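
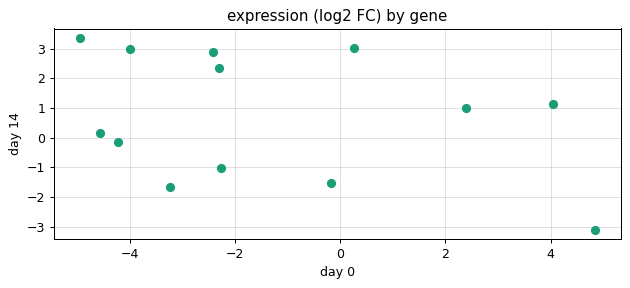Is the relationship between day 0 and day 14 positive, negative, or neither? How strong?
Points are negatively correlated; weak (|r| ≈ 0.3).

negative, weak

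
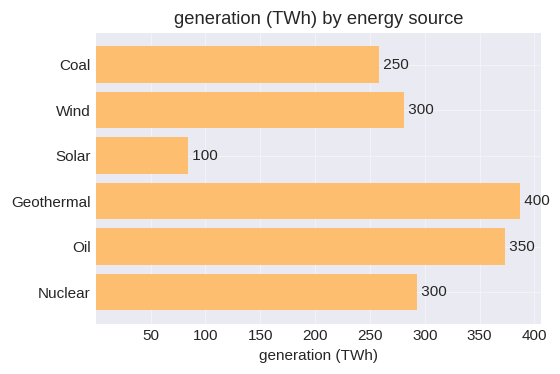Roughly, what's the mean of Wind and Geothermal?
(300 + 400) / 2 ≈ 350.

≈ 350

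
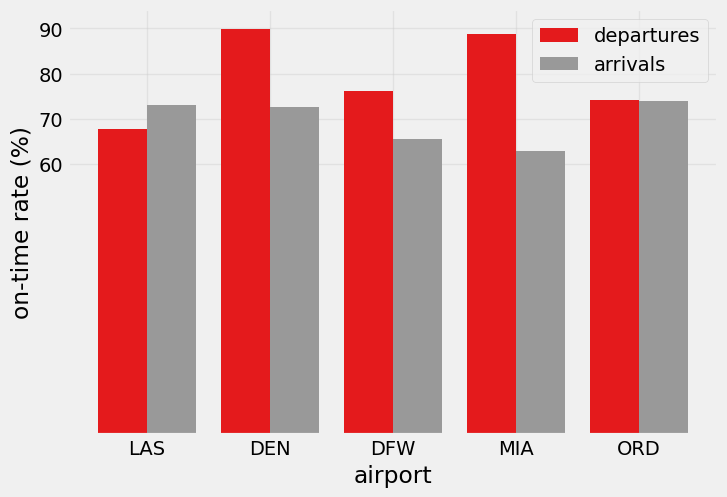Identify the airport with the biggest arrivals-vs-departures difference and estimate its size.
MIA: arrivals ≈ 60, departures ≈ 90 → gap ≈ 30. Next-largest (DEN) is only ≈ 20.

MIA, ≈ 30 %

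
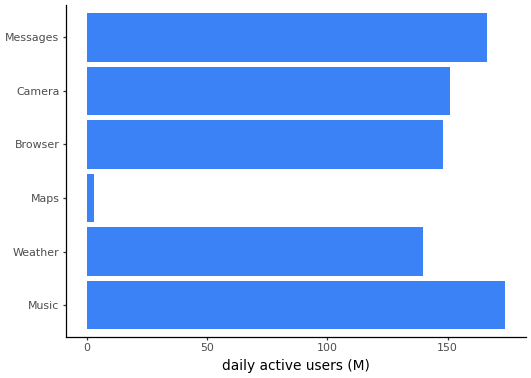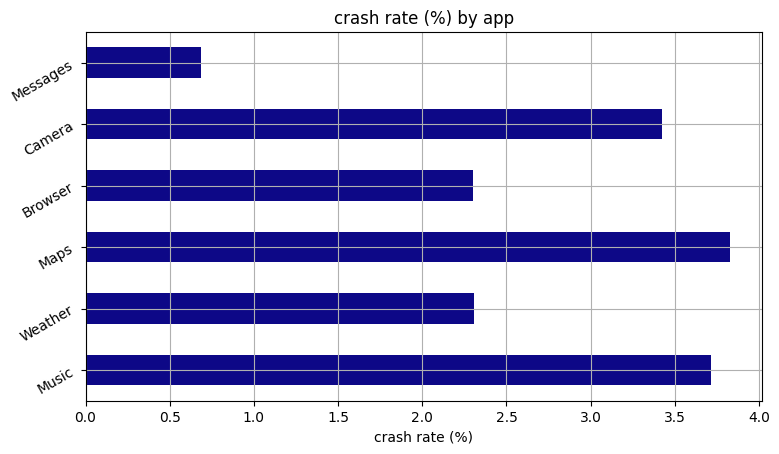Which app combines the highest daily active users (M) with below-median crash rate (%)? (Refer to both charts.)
Messages

Chart 2 median crash rate (%) ≈ 3; below-median apps: Weather, Browser, Messages. Among those, Messages has the highest daily active users (M) (≈ 160).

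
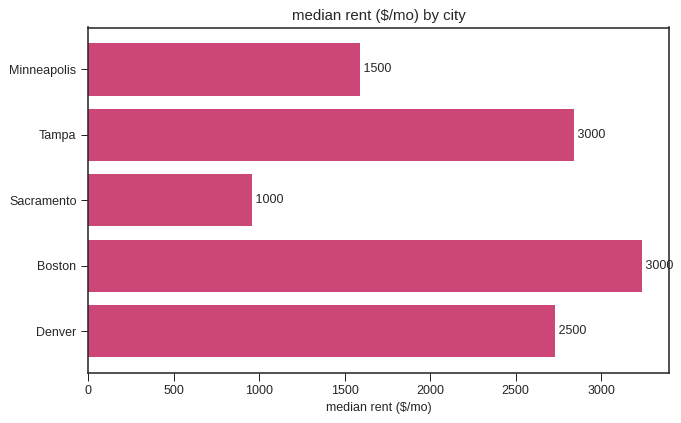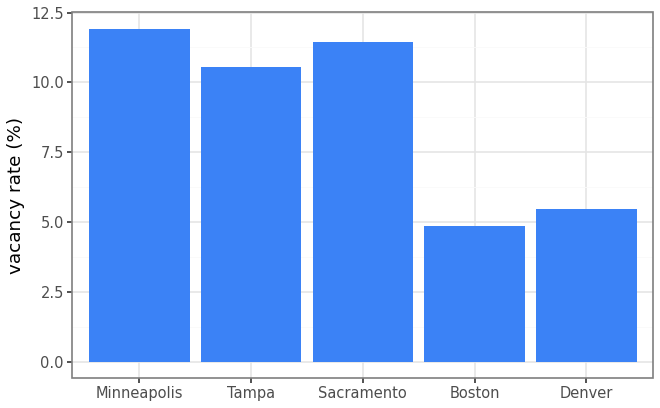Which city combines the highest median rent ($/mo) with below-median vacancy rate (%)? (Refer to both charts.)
Chart 2 median vacancy rate (%) ≈ 10; below-median cities: Boston, Denver. Among those, Boston has the highest median rent ($/mo) (≈ 3000).

Boston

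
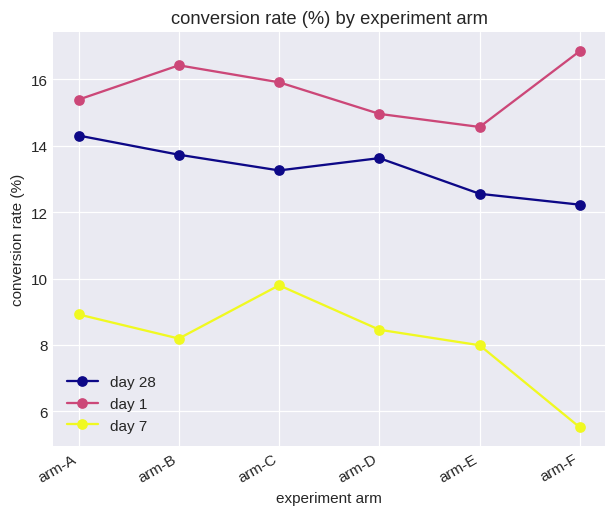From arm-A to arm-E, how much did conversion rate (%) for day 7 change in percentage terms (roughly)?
arm-A ≈ 9, arm-E ≈ 8; (8 − 9) / 9 ≈ -11.1%.

≈ -11.1%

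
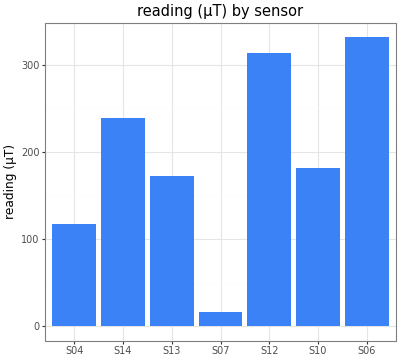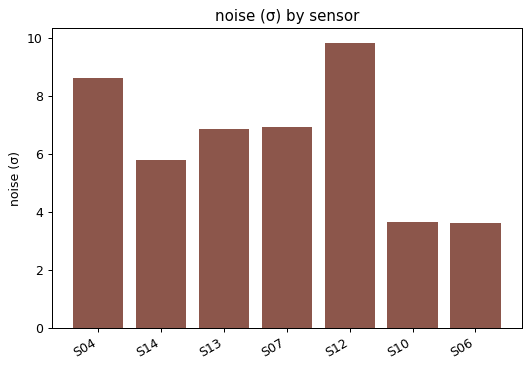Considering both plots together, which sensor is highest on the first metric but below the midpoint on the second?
Chart 2 median noise (σ) ≈ 7; below-median sensors: S14, S10, S06. Among those, S06 has the highest reading (µT) (≈ 350).

S06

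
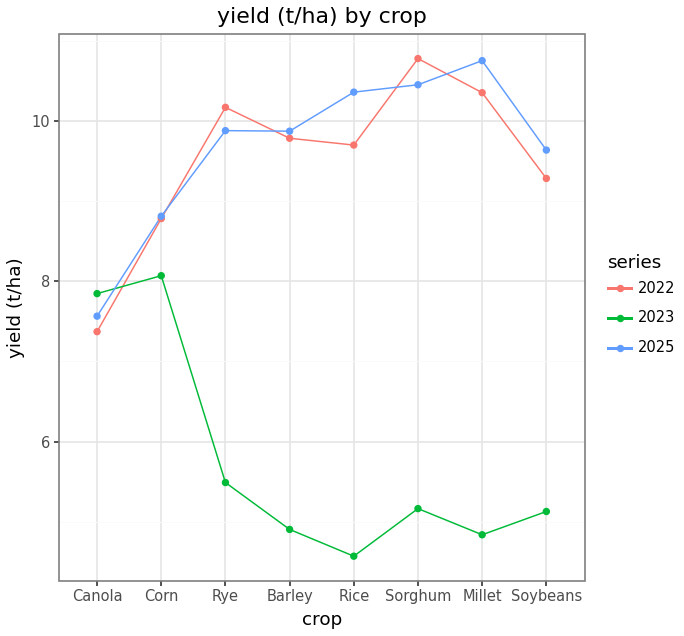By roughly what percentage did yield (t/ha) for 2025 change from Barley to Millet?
≈ +10%

Barley ≈ 10, Millet ≈ 11; (11 − 10) / 10 ≈ +10%.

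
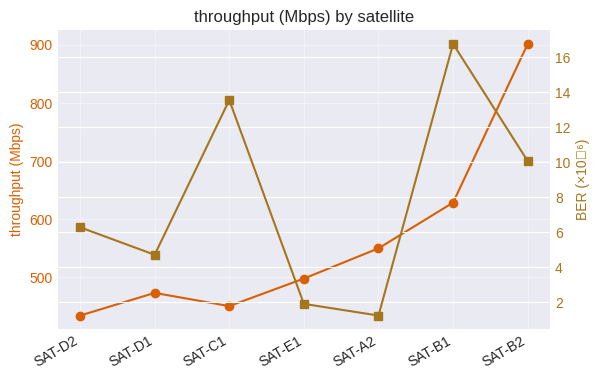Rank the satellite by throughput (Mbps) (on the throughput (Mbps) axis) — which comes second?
SAT-B1

Top 3 (on the throughput (Mbps) axis): SAT-B2 ≈ 900, SAT-B1 ≈ 650, SAT-A2 ≈ 550.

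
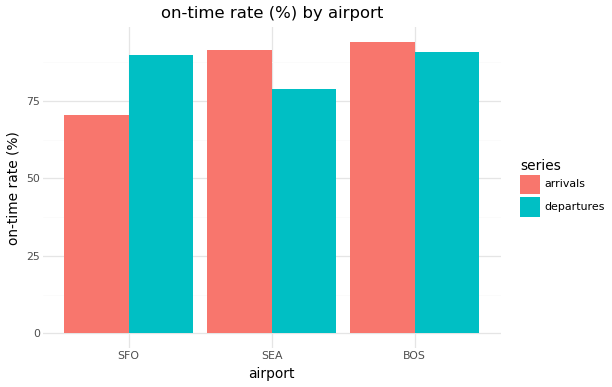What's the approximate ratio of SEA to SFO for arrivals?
SEA ≈ 90, SFO ≈ 70; 90/70 ≈ 1.29.

≈ 1.29×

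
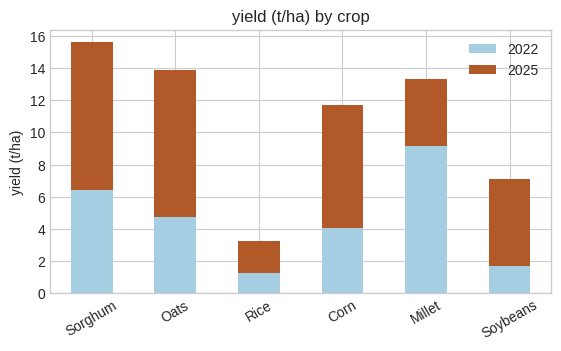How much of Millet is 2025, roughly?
≈ 4

2025 top ≈ 14, bottom ≈ 10; segment ≈ 4.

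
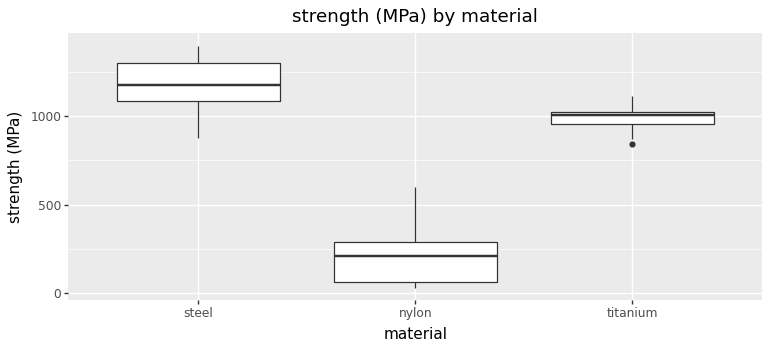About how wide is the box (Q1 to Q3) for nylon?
≈ 200

Q3 ≈ 300, Q1 ≈ 100; IQR ≈ 200.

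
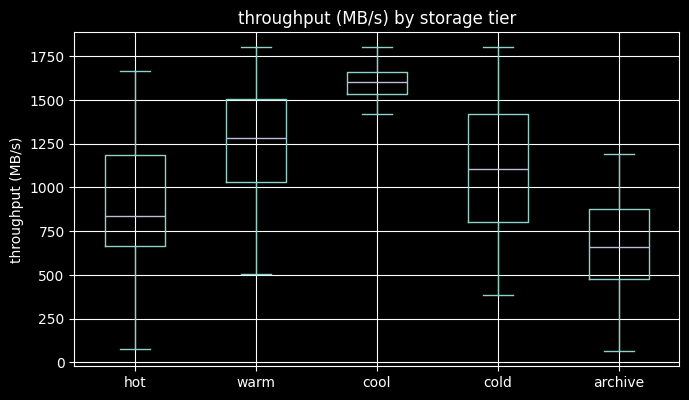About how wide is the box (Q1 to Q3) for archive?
Q3 ≈ 900, Q1 ≈ 500; IQR ≈ 400.

≈ 400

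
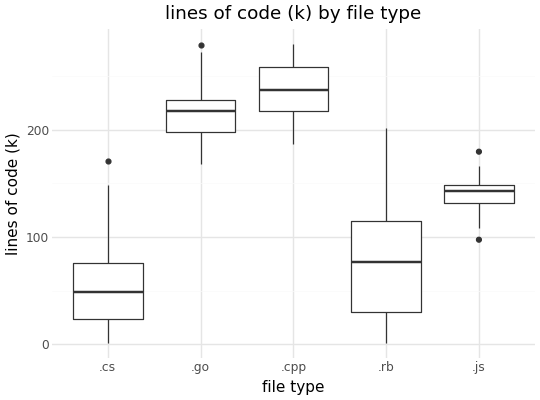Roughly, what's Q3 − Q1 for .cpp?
≈ 40

Q3 ≈ 260, Q1 ≈ 220; IQR ≈ 40.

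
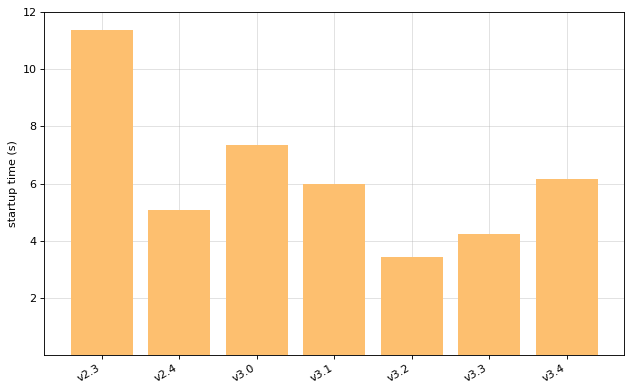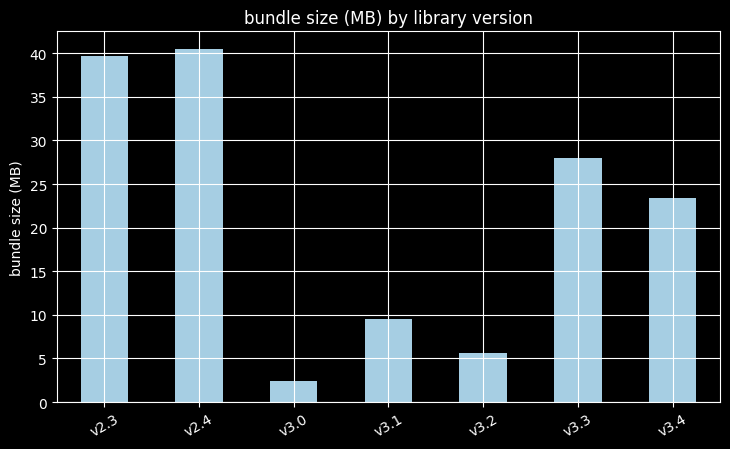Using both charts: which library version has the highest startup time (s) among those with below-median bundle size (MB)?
Chart 2 median bundle size (MB) ≈ 25; below-median library versions: v3.0, v3.1, v3.2. Among those, v3.0 has the highest startup time (s) (≈ 8).

v3.0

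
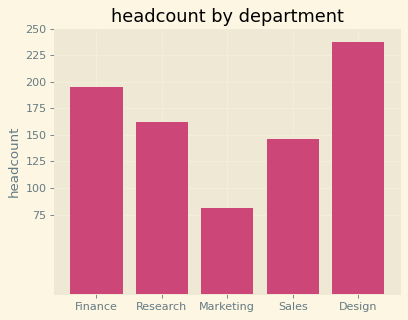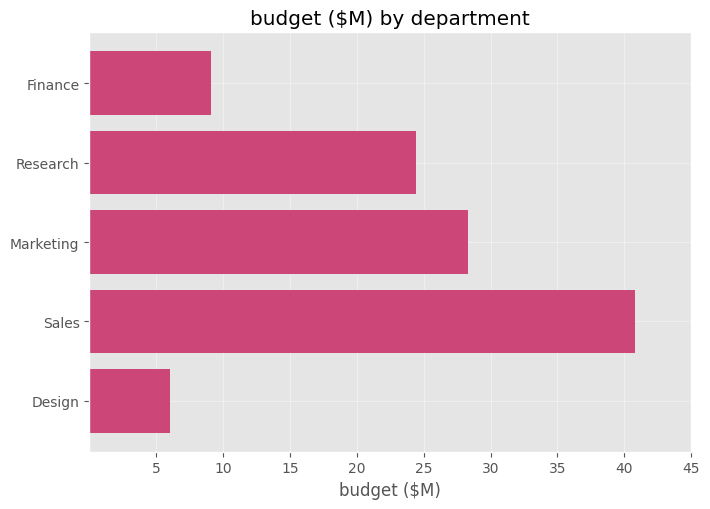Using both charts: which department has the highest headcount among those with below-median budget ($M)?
Chart 2 median budget ($M) ≈ 25; below-median departments: Finance, Design. Among those, Design has the highest headcount (≈ 225).

Design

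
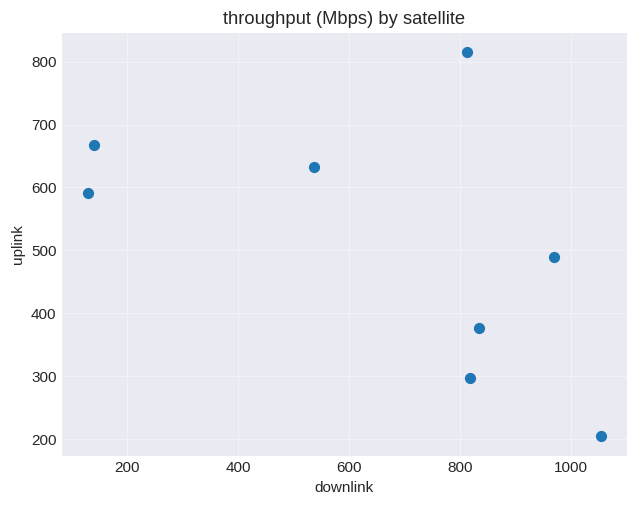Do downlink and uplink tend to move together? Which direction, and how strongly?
negative, moderate

Points are negatively correlated; moderate (|r| ≈ 0.5).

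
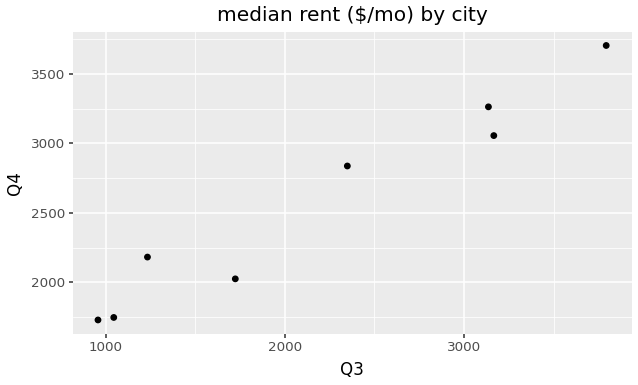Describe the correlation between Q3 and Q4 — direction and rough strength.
positive, strong

Points are positively correlated; strong (|r| ≈ 1.0).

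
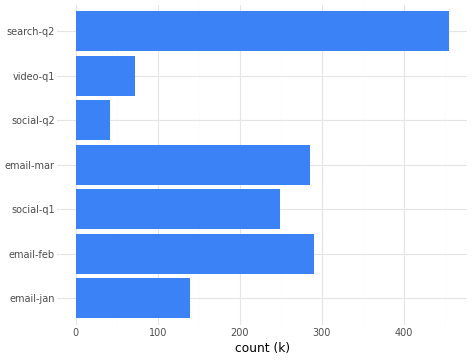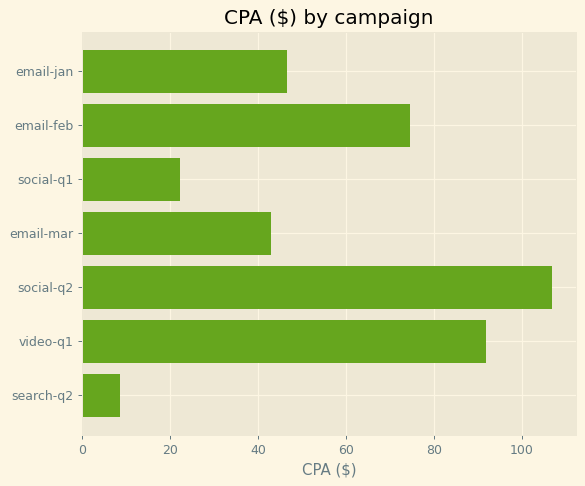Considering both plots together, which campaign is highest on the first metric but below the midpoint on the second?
search-q2

Chart 2 median CPA ($) ≈ 50; below-median campaigns: social-q1, email-mar, search-q2. Among those, search-q2 has the highest count (k) (≈ 450).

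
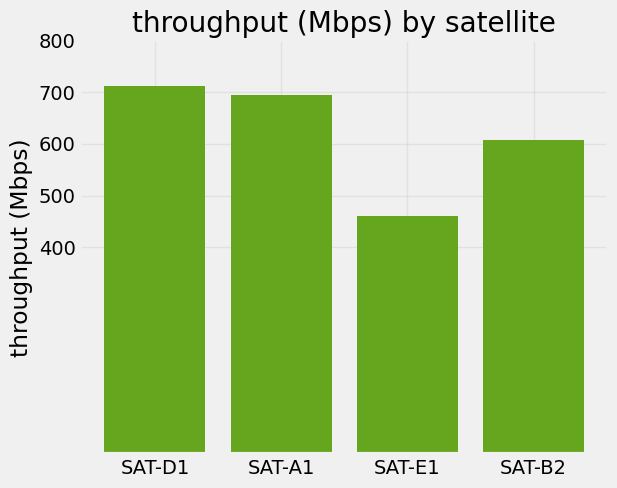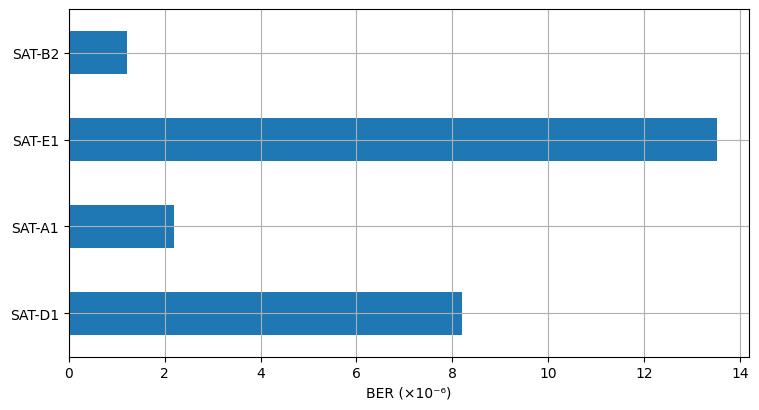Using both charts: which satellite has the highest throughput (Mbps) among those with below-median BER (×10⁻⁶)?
Chart 2 median BER (×10⁻⁶) ≈ 6; below-median satellites: SAT-A1, SAT-B2. Among those, SAT-A1 has the highest throughput (Mbps) (≈ 700).

SAT-A1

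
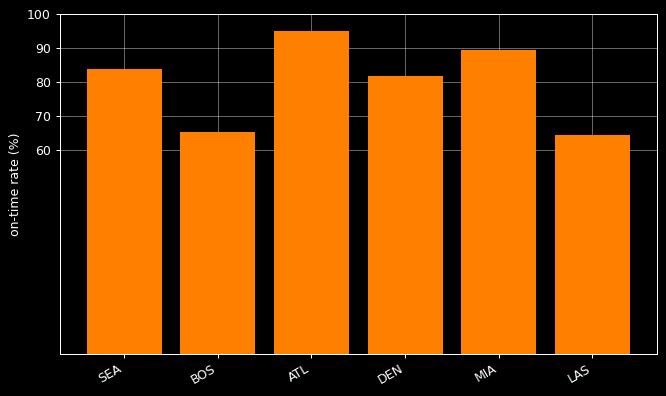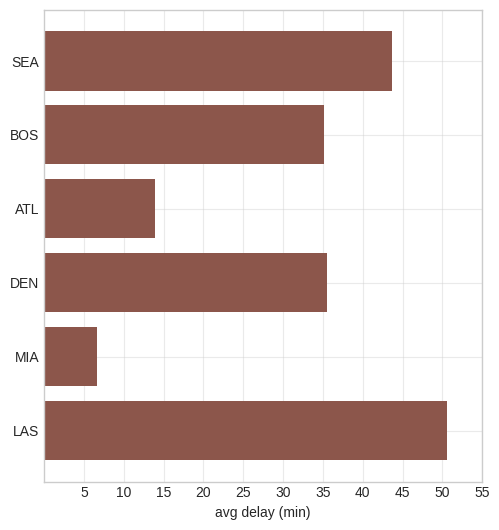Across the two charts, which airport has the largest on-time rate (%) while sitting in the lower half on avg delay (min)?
ATL

Chart 2 median avg delay (min) ≈ 35; below-median airports: BOS, ATL, MIA. Among those, ATL has the highest on-time rate (%) (≈ 100).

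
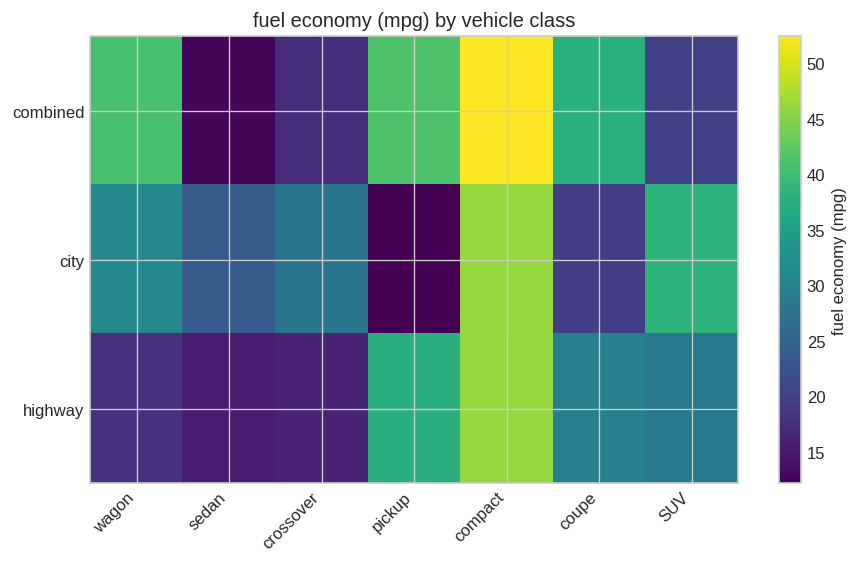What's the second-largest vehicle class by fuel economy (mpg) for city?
Top 3 for city: compact ≈ 45, SUV ≈ 40, wagon ≈ 30.

SUV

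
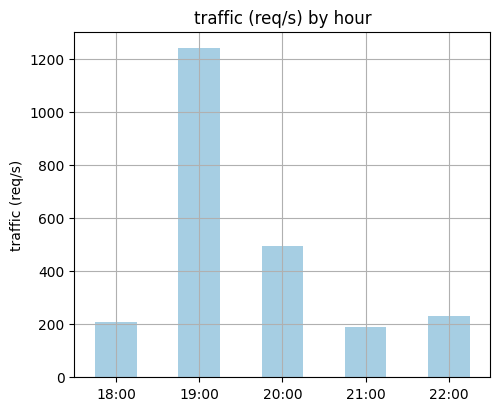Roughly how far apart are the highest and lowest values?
≈ 1000

Max 19:00 ≈ 1200, min 21:00 ≈ 200; range ≈ 1000.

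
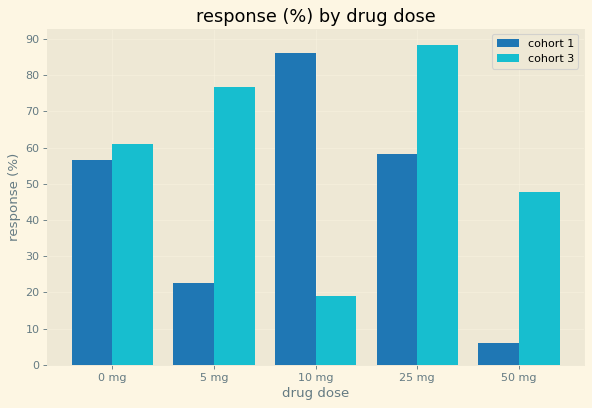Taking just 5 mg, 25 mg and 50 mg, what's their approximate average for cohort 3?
≈ 73

(80 + 90 + 50) / 3 ≈ 73.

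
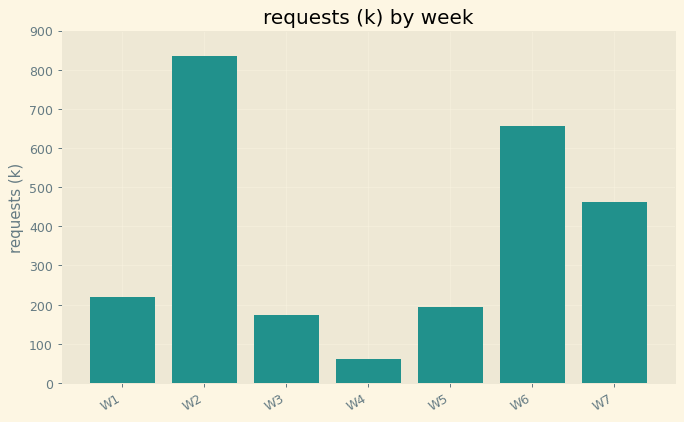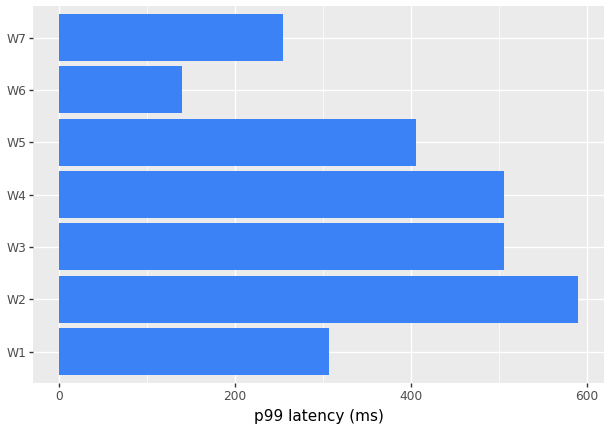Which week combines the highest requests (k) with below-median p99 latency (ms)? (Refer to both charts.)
Chart 2 median p99 latency (ms) ≈ 400; below-median weeks: W1, W6, W7. Among those, W6 has the highest requests (k) (≈ 700).

W6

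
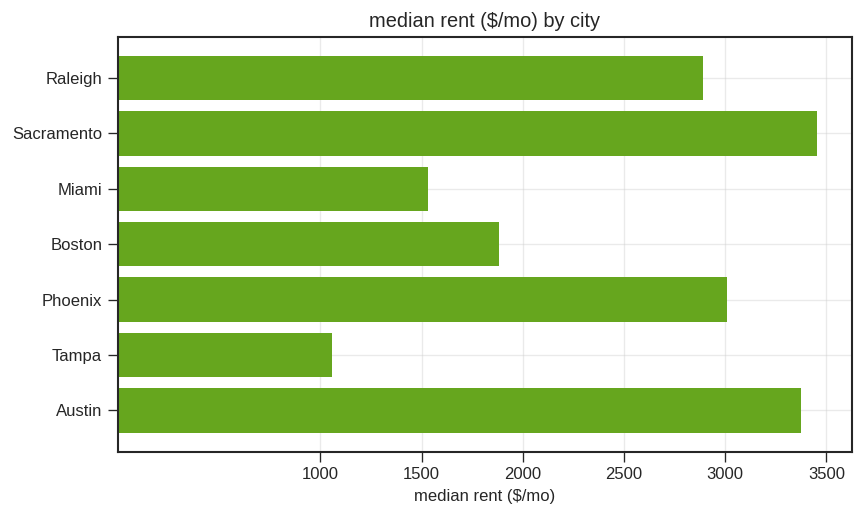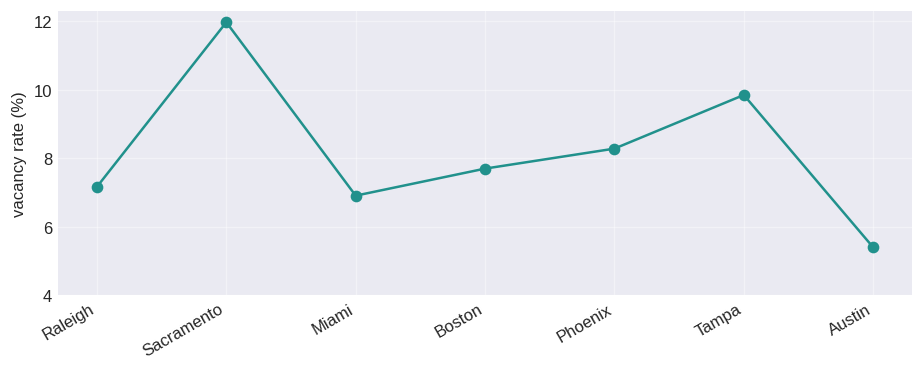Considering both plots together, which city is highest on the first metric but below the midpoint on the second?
Chart 2 median vacancy rate (%) ≈ 8; below-median cities: Raleigh, Miami, Austin. Among those, Austin has the highest median rent ($/mo) (≈ 3500).

Austin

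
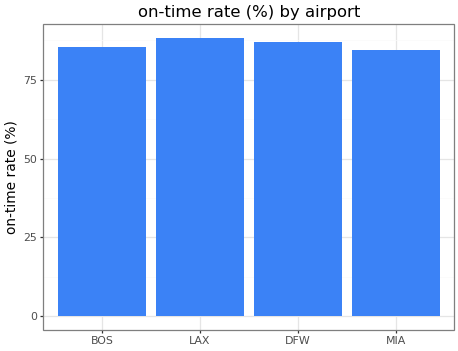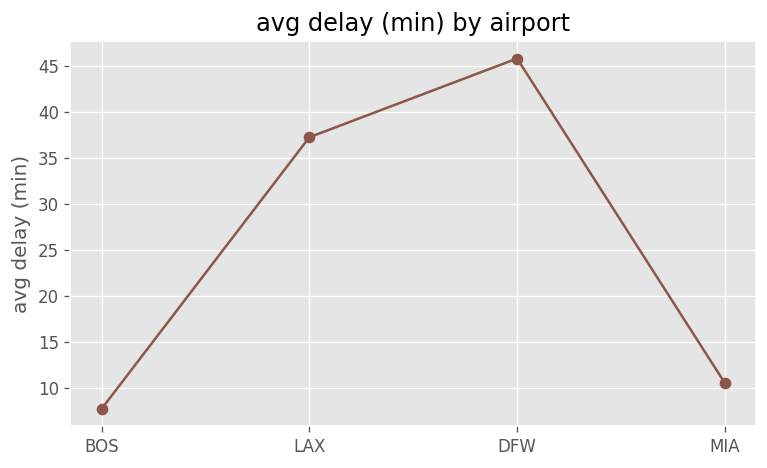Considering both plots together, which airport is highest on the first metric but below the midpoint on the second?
BOS

Chart 2 median avg delay (min) ≈ 25; below-median airports: BOS, MIA. Among those, BOS has the highest on-time rate (%) (≈ 90).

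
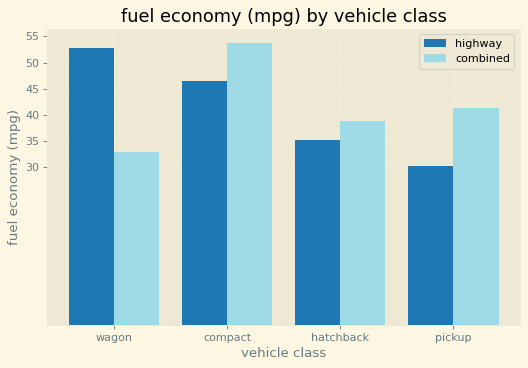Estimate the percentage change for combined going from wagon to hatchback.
≈ +14.3%

wagon ≈ 35, hatchback ≈ 40; (40 − 35) / 35 ≈ +14.3%.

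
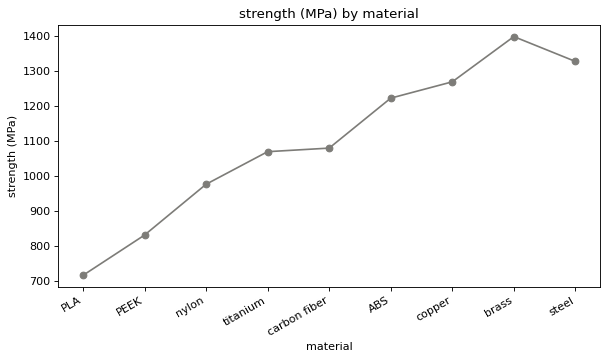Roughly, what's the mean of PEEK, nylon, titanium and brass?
≈ 1075

(800 + 1000 + 1100 + 1400) / 4 ≈ 1075.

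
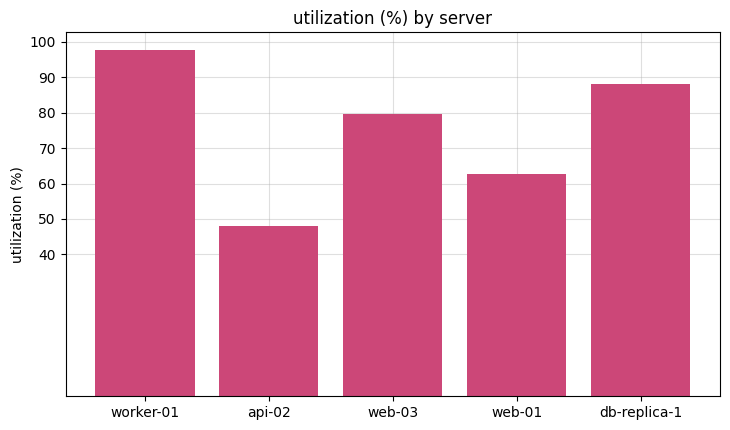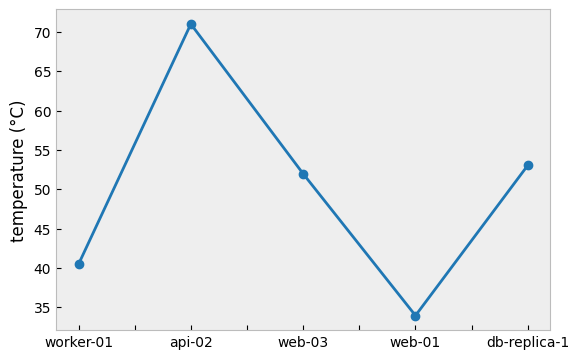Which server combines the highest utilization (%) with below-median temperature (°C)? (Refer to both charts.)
Chart 2 median temperature (°C) ≈ 50; below-median servers: worker-01, web-01. Among those, worker-01 has the highest utilization (%) (≈ 100).

worker-01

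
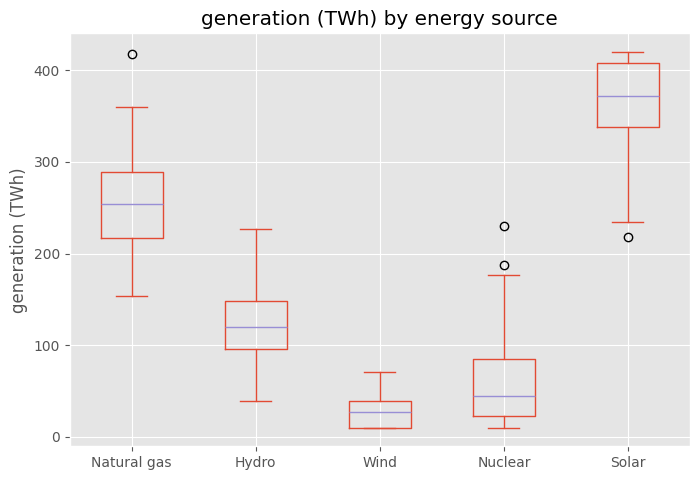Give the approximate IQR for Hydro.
≈ 50

Q3 ≈ 150, Q1 ≈ 100; IQR ≈ 50.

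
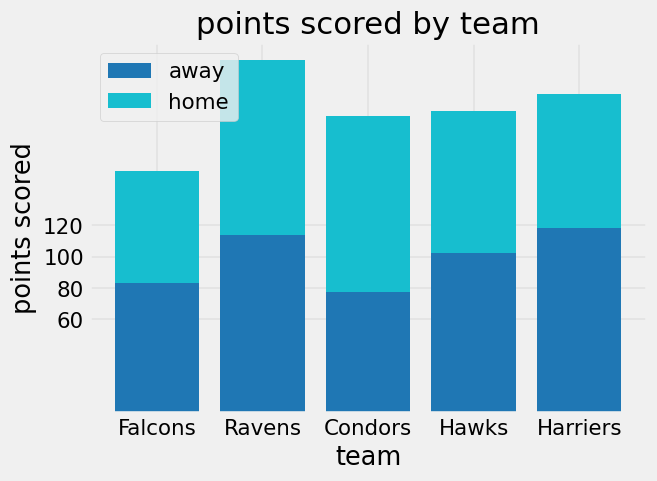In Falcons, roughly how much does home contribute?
≈ 80

home top ≈ 160, bottom ≈ 80; segment ≈ 80.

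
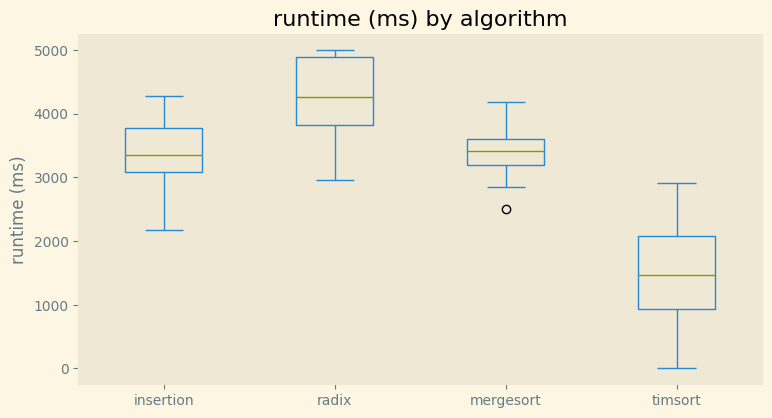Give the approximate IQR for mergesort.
≈ 500

Q3 ≈ 3500, Q1 ≈ 3000; IQR ≈ 500.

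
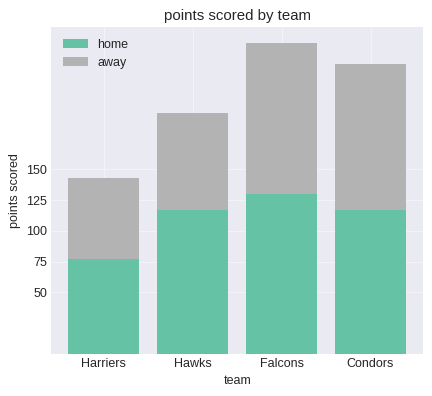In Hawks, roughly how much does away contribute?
≈ 75

away top ≈ 200, bottom ≈ 125; segment ≈ 75.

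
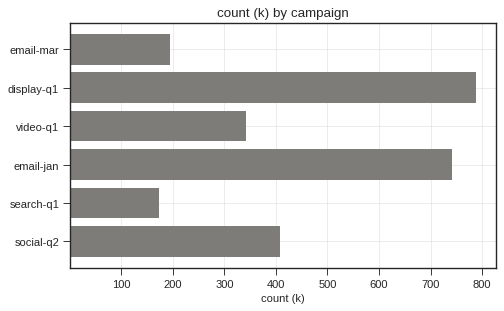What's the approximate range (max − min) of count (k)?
Max display-q1 ≈ 800, min search-q1 ≈ 200; range ≈ 600.

≈ 600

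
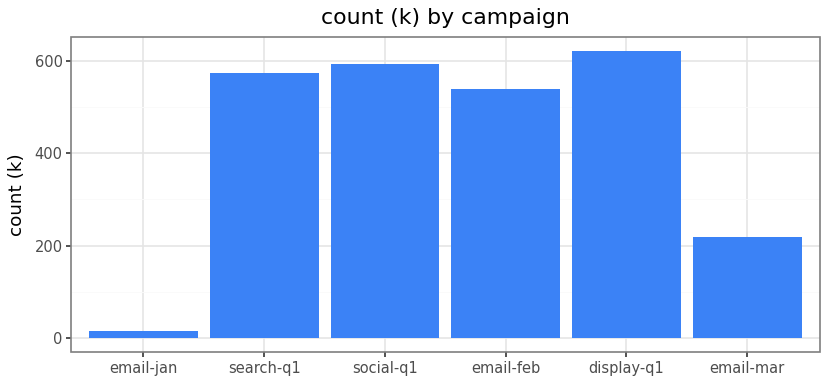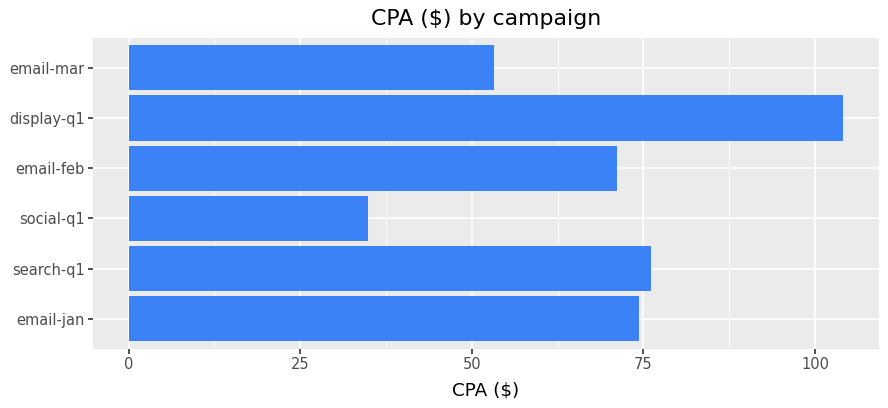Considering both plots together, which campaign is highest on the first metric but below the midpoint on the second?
Chart 2 median CPA ($) ≈ 70; below-median campaigns: social-q1, email-feb, email-mar. Among those, social-q1 has the highest count (k) (≈ 600).

social-q1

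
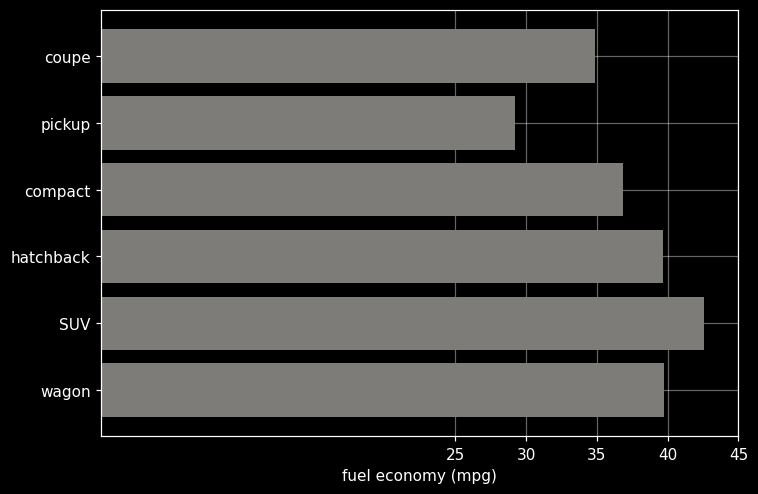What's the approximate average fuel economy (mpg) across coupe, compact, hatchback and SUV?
≈ 39

(35 + 35 + 40 + 45) / 4 ≈ 39.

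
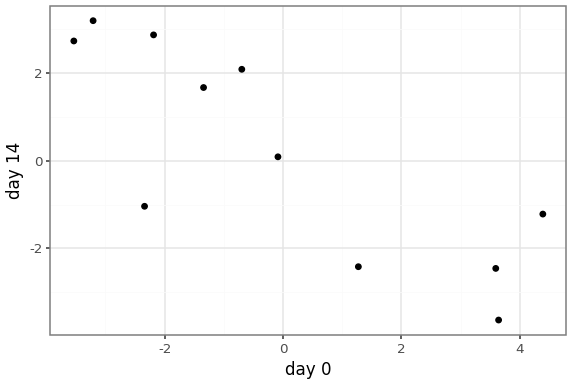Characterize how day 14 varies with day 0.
negative, strong

Points are negatively correlated; strong (|r| ≈ 0.8).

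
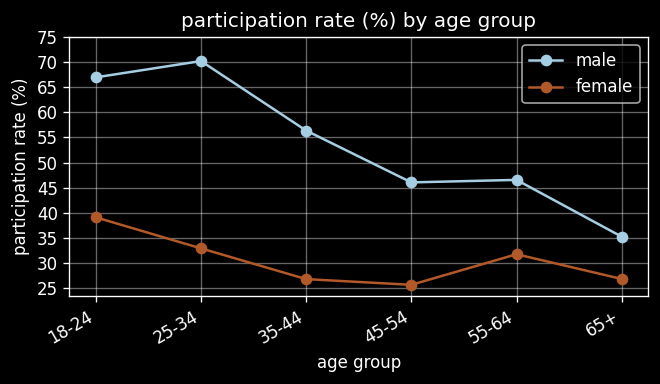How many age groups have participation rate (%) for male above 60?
Above 60: 18-24, 25-34.

2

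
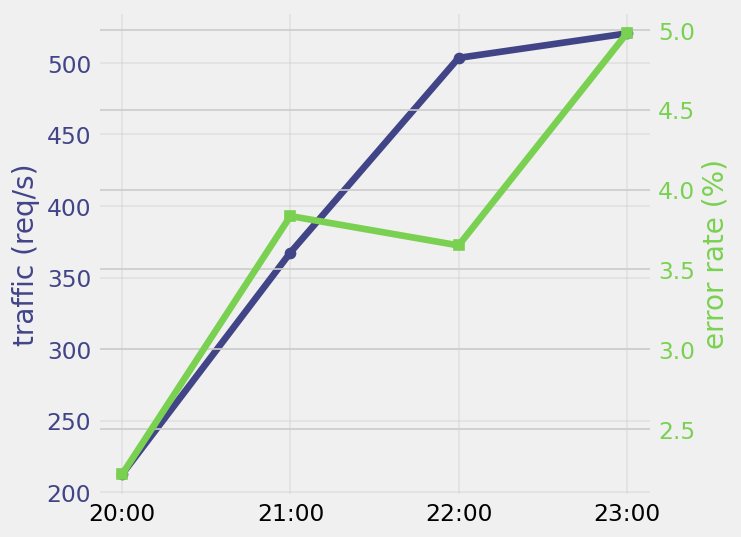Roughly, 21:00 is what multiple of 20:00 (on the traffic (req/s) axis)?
≈ 1.75×

21:00 ≈ 350, 20:00 ≈ 200; 350/200 ≈ 1.75.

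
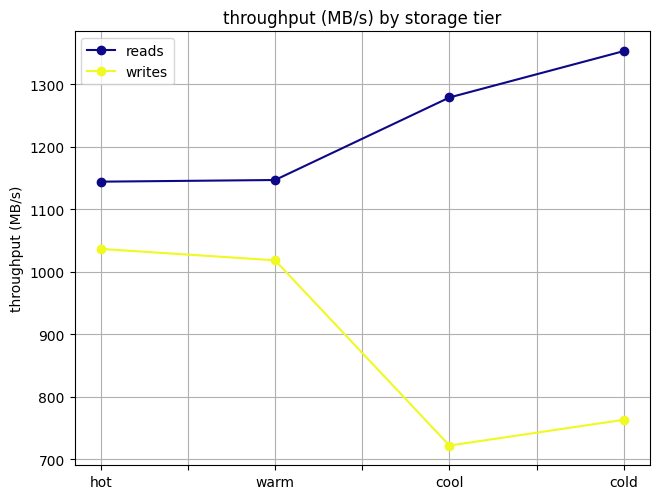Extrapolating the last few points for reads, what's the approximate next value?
≈ 1550

Last three: 1100, 1300, 1400 → slope ≈ 150/step → next ≈ 1550.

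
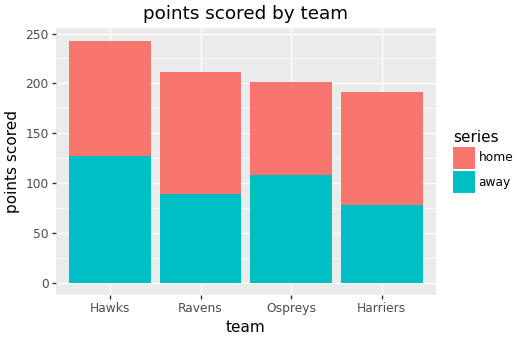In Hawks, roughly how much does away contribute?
≈ 125

away top ≈ 125, bottom ≈ 0; segment ≈ 125.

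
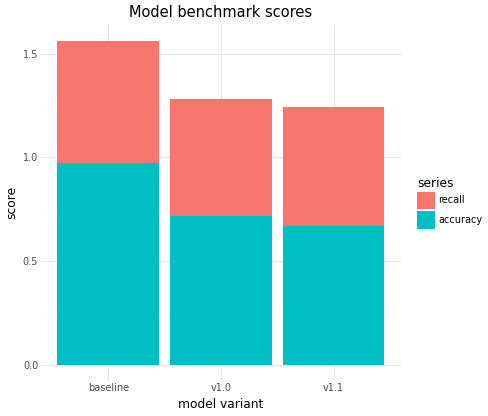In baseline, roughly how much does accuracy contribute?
≈ 1.0

accuracy top ≈ 1.0, bottom ≈ 0.0; segment ≈ 1.0.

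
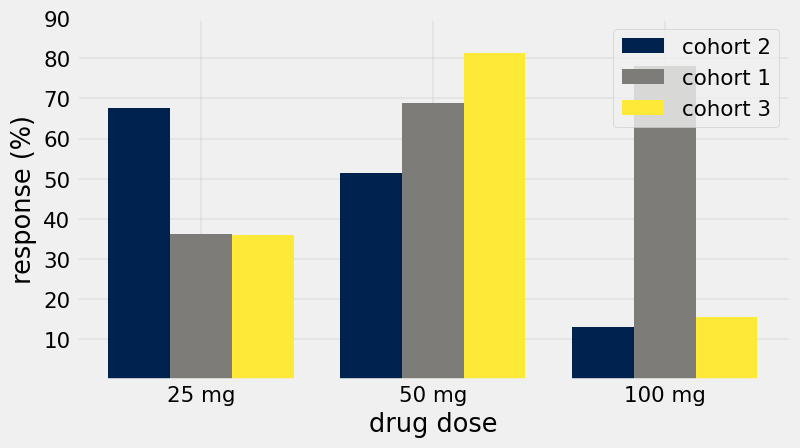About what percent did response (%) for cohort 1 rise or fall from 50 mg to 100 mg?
50 mg ≈ 70, 100 mg ≈ 80; (80 − 70) / 70 ≈ +14.3%.

≈ +14.3%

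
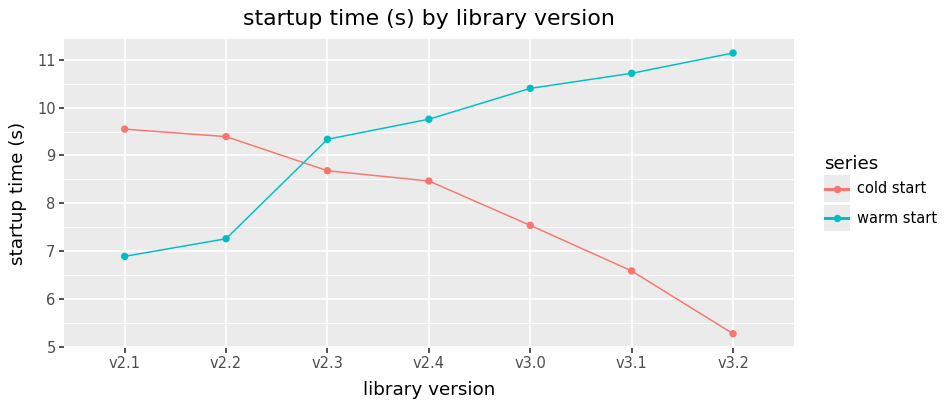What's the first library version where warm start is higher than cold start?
v2.3

v2.2: warm start ≈ 7.5 vs cold start ≈ 9.5 (not yet); v2.3: warm start ≈ 9.5 vs cold start ≈ 8.5 (first crossover).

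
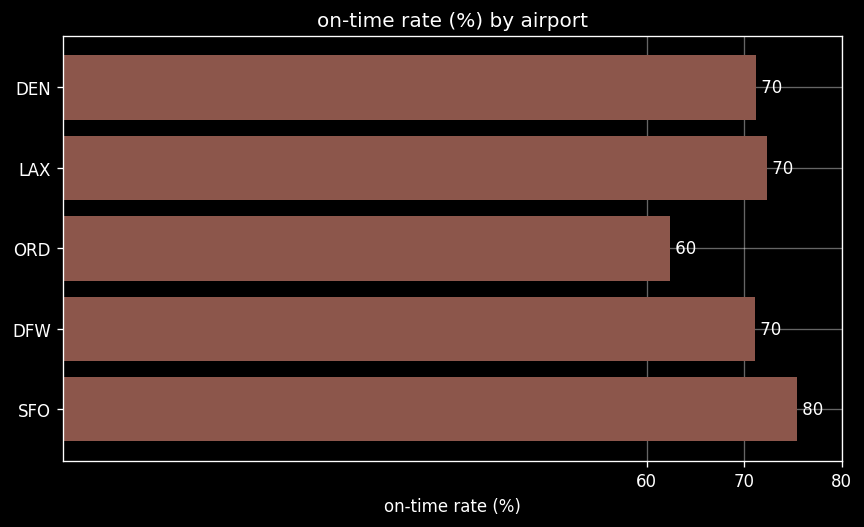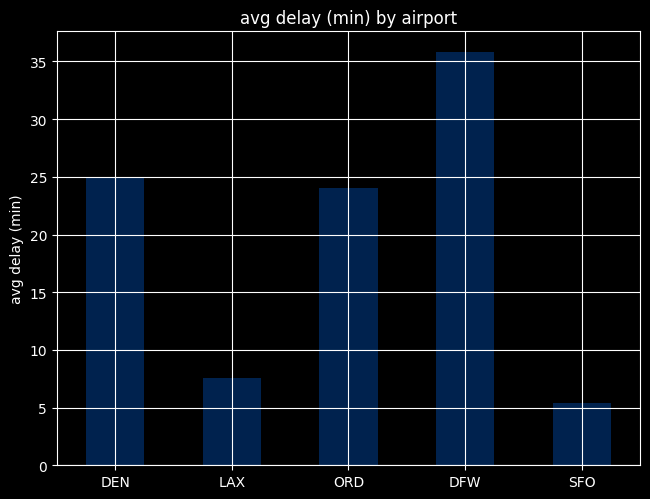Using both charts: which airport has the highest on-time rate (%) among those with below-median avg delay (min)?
Chart 2 median avg delay (min) ≈ 25; below-median airports: LAX, SFO. Among those, SFO has the highest on-time rate (%) (≈ 80).

SFO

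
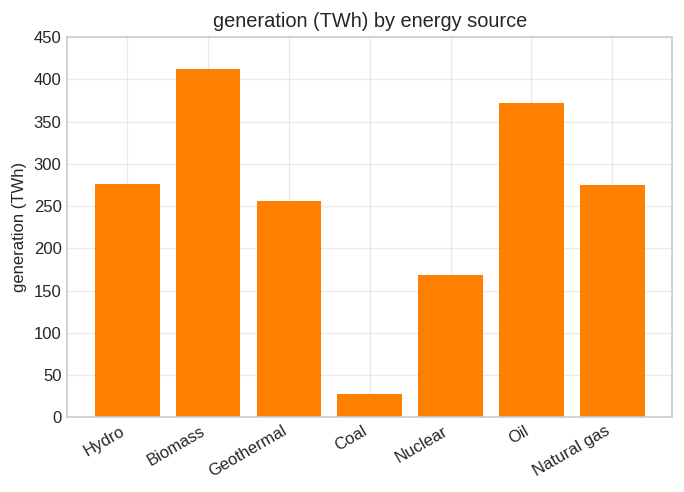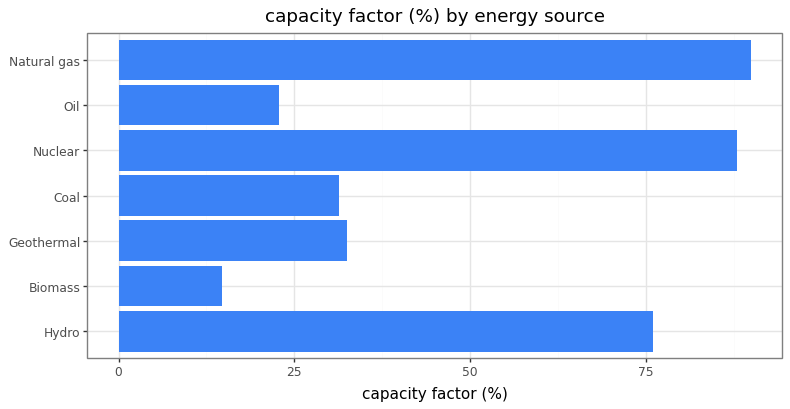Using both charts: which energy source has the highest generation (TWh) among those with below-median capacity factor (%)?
Biomass

Chart 2 median capacity factor (%) ≈ 30; below-median energy sources: Biomass, Coal, Oil. Among those, Biomass has the highest generation (TWh) (≈ 400).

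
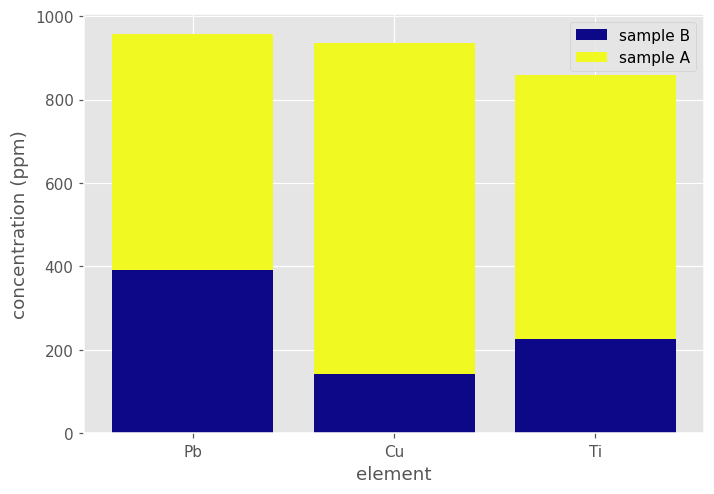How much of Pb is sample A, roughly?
sample A top ≈ 1000, bottom ≈ 400; segment ≈ 600.

≈ 600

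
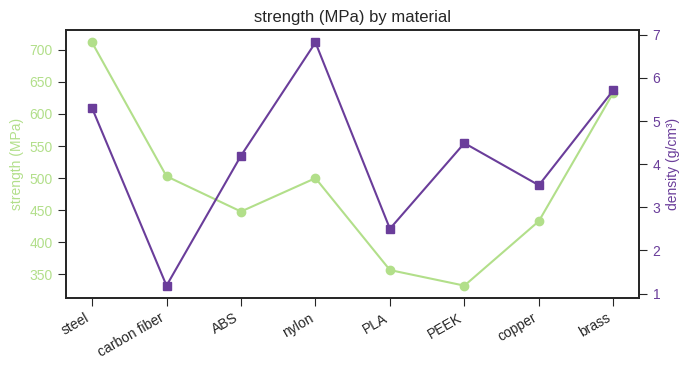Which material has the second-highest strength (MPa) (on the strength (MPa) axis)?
Top 3 (on the strength (MPa) axis): steel ≈ 700, brass ≈ 650, carbon fiber ≈ 500.

brass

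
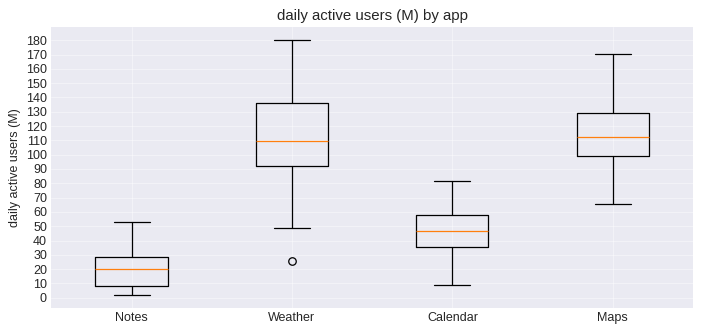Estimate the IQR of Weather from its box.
Q3 ≈ 140, Q1 ≈ 90; IQR ≈ 50.

≈ 50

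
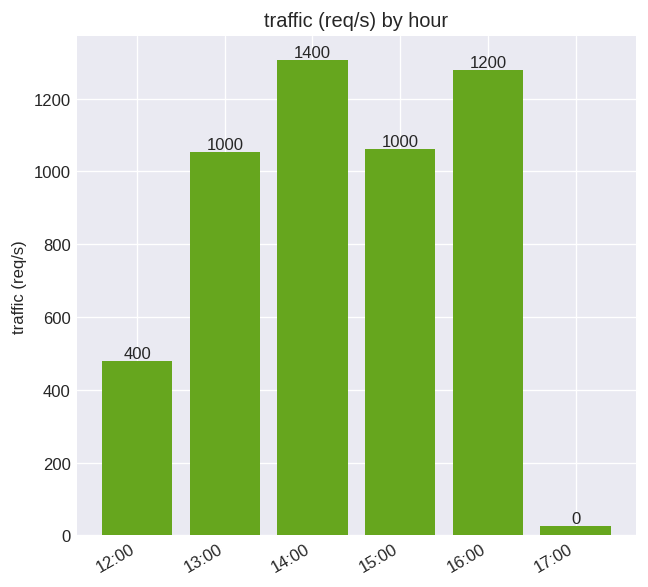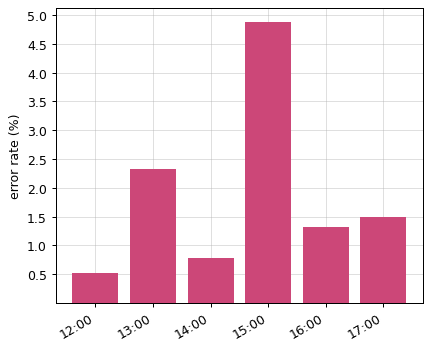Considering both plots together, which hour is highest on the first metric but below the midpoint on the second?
14:00

Chart 2 median error rate (%) ≈ 1.5; below-median hours: 12:00, 14:00, 16:00. Among those, 14:00 has the highest traffic (req/s) (≈ 1400).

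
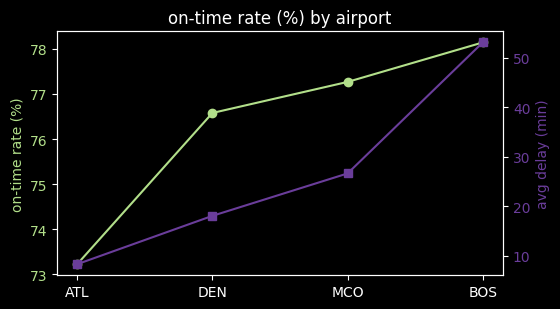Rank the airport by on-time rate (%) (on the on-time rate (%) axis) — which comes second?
MCO

Top 3 (on the on-time rate (%) axis): BOS ≈ 78.0, MCO ≈ 77.5, DEN ≈ 76.5.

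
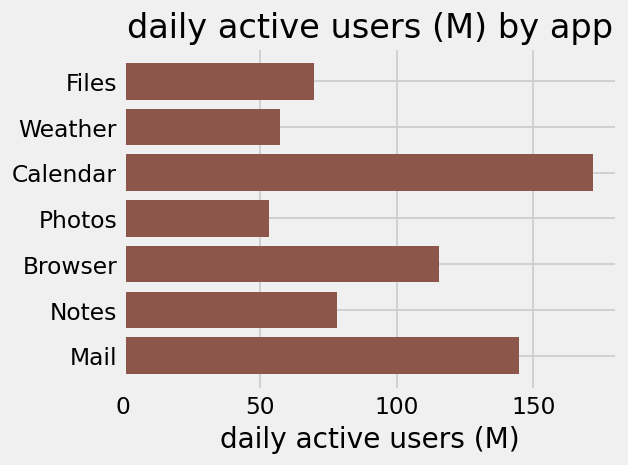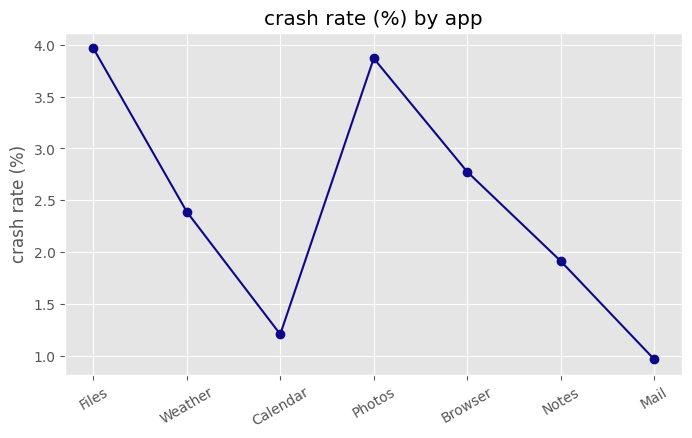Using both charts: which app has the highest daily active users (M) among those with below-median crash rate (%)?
Calendar

Chart 2 median crash rate (%) ≈ 2.5; below-median apps: Calendar, Notes, Mail. Among those, Calendar has the highest daily active users (M) (≈ 180).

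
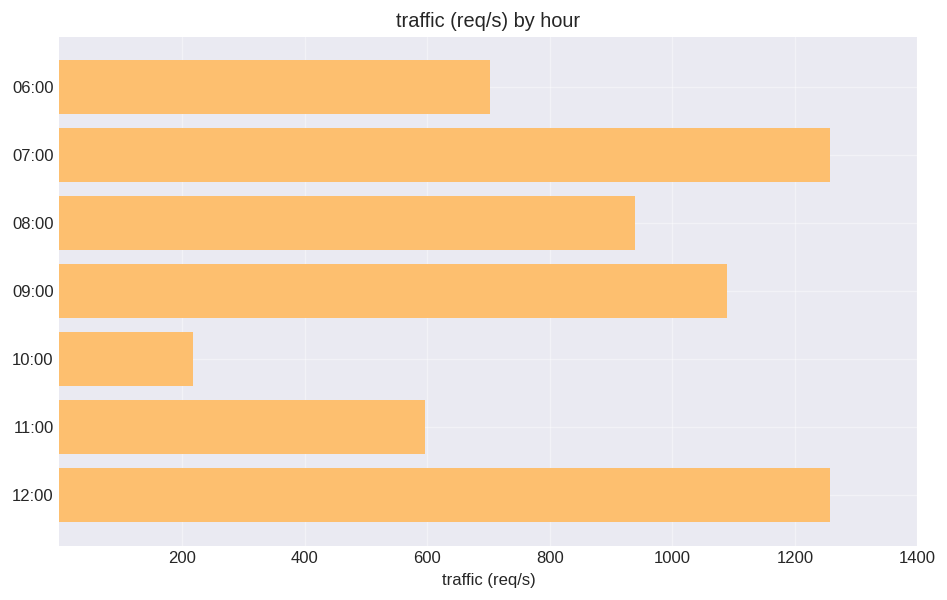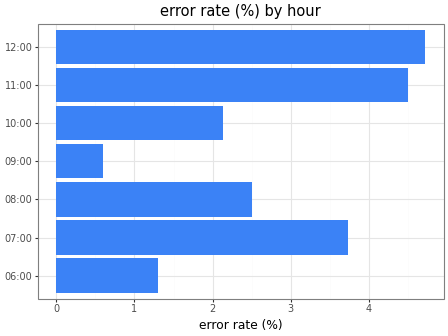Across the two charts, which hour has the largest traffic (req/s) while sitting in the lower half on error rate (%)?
Chart 2 median error rate (%) ≈ 2.5; below-median hours: 06:00, 09:00, 10:00. Among those, 09:00 has the highest traffic (req/s) (≈ 1000).

09:00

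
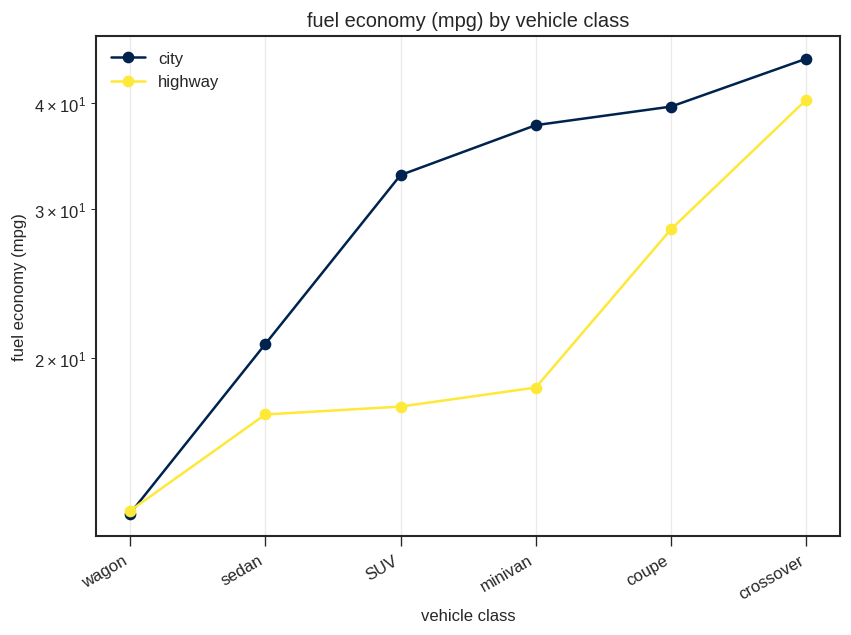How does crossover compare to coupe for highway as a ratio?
crossover ≈ 40, coupe ≈ 30; 40/30 ≈ 1.33.

≈ 1.33×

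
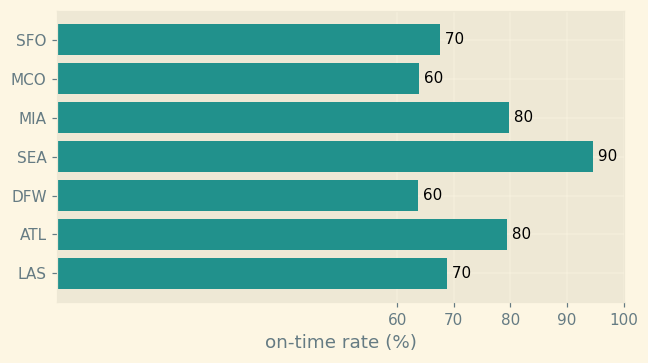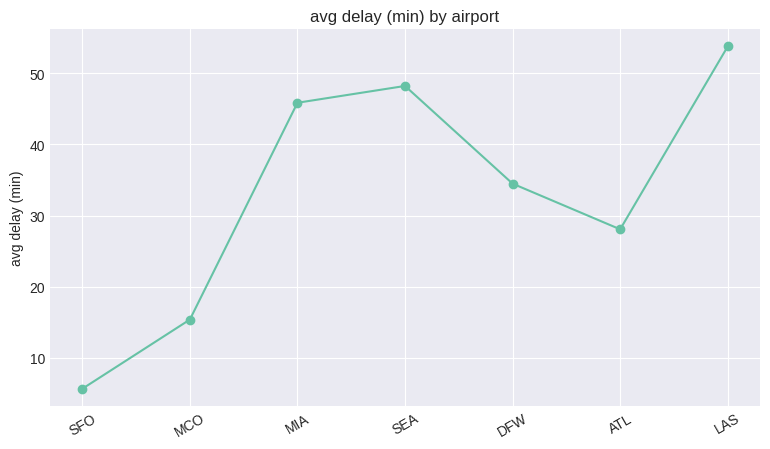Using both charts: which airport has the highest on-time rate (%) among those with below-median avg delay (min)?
Chart 2 median avg delay (min) ≈ 35; below-median airports: SFO, MCO, ATL. Among those, ATL has the highest on-time rate (%) (≈ 80).

ATL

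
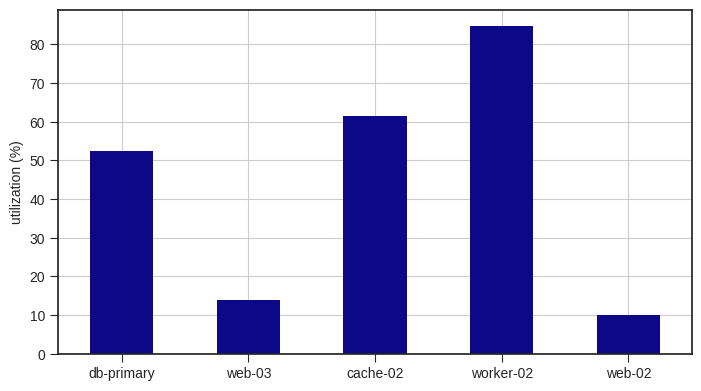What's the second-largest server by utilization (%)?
cache-02

Top 3: worker-02 ≈ 80, cache-02 ≈ 60, db-primary ≈ 50.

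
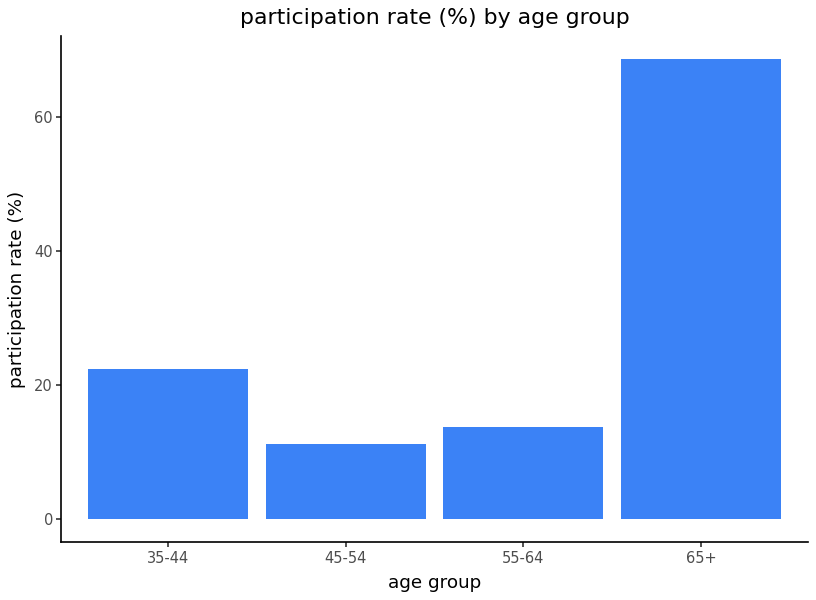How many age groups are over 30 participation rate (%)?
1

Above 30: 65+.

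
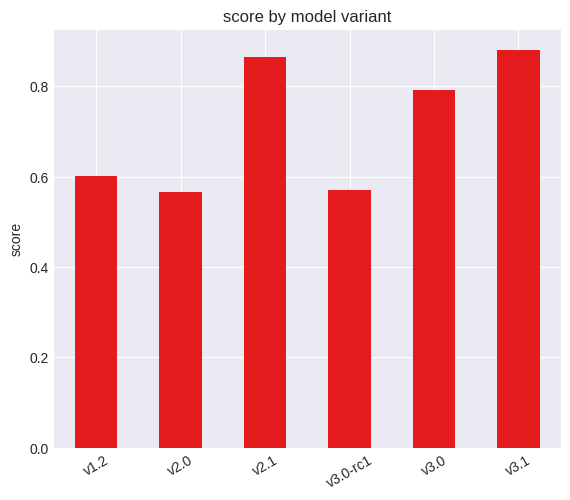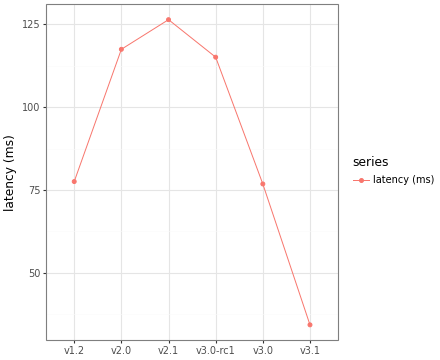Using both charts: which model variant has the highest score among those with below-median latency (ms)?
Chart 2 median latency (ms) ≈ 100; below-median model variants: v1.2, v3.0, v3.1. Among those, v3.1 has the highest score (≈ 0.9).

v3.1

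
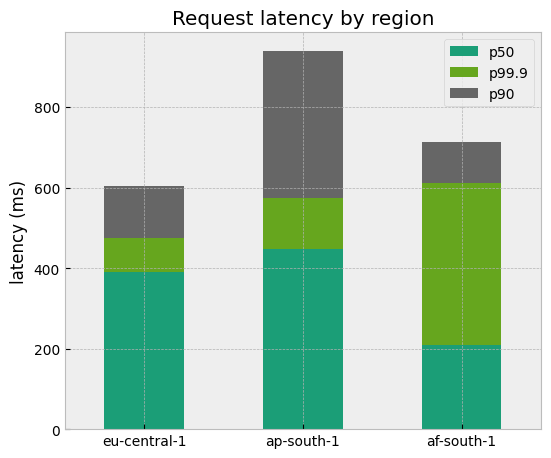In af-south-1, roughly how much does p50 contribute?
≈ 200

p50 top ≈ 200, bottom ≈ 0; segment ≈ 200.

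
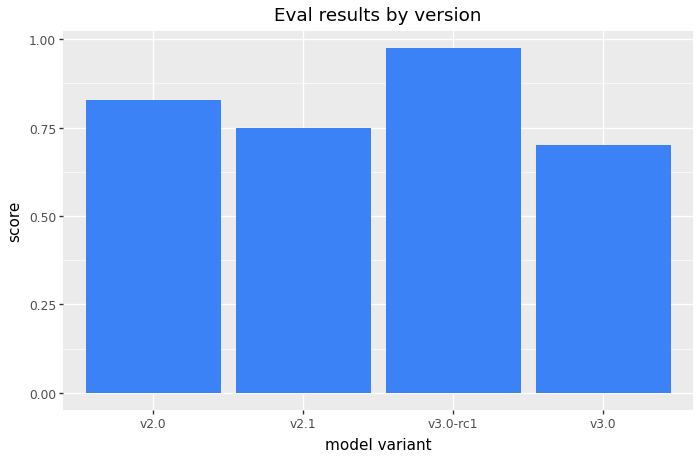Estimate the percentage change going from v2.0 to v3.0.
v2.0 ≈ 0.8, v3.0 ≈ 0.7; (0.7 − 0.8) / 0.8 ≈ -12.5%.

≈ -12.5%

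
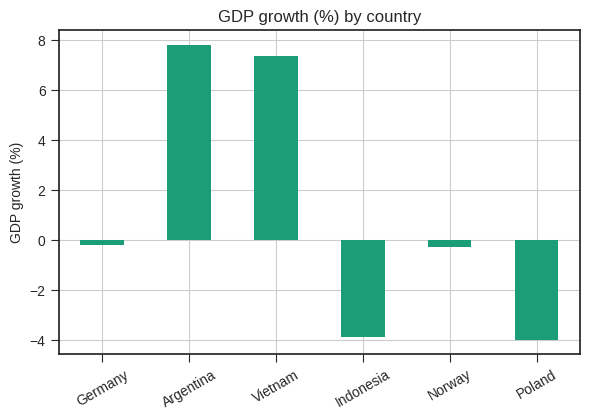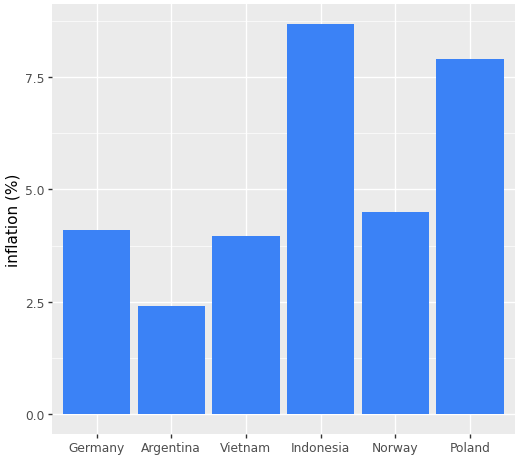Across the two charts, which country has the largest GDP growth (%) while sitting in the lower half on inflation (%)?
Argentina

Chart 2 median inflation (%) ≈ 4; below-median countries: Germany, Argentina, Vietnam. Among those, Argentina has the highest GDP growth (%) (≈ 8).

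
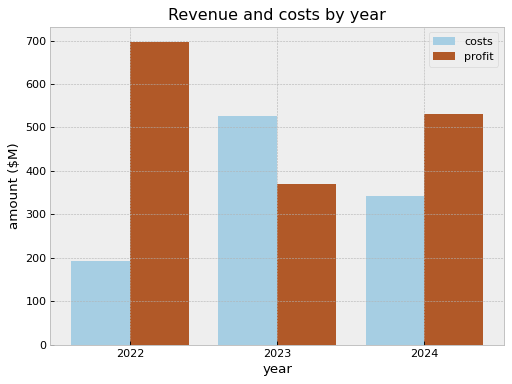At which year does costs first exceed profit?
2022: costs ≈ 200 vs profit ≈ 700 (not yet); 2023: costs ≈ 500 vs profit ≈ 400 (first crossover).

2023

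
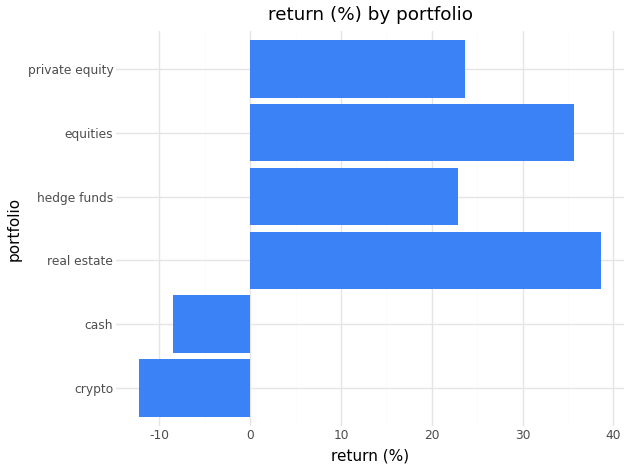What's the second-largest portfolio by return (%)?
equities

Top 3: real estate ≈ 40, equities ≈ 35, private equity ≈ 25.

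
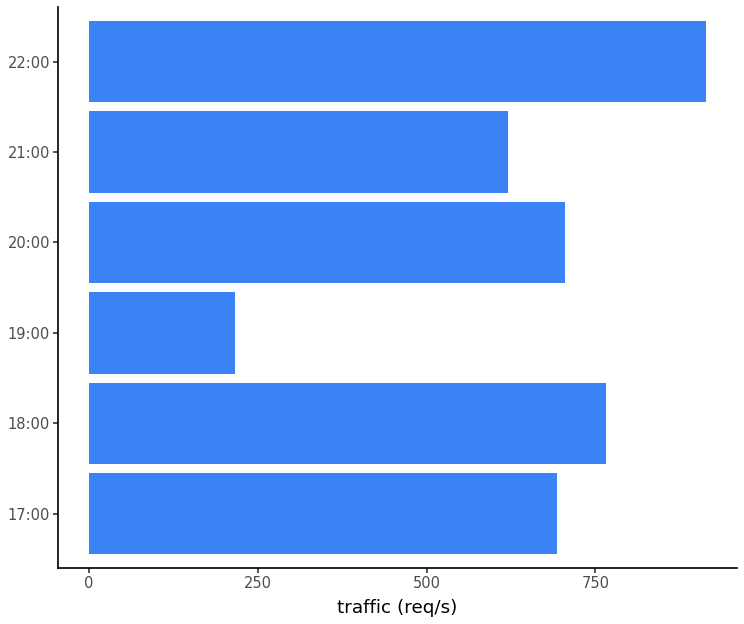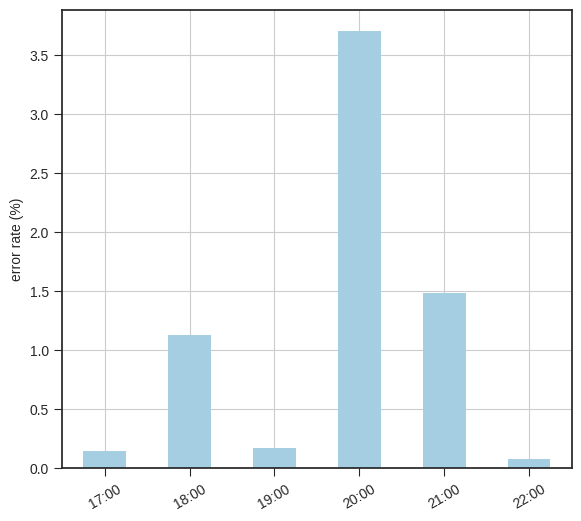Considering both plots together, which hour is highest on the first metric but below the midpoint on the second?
Chart 2 median error rate (%) ≈ 0.5; below-median hours: 17:00, 19:00, 22:00. Among those, 22:00 has the highest traffic (req/s) (≈ 900).

22:00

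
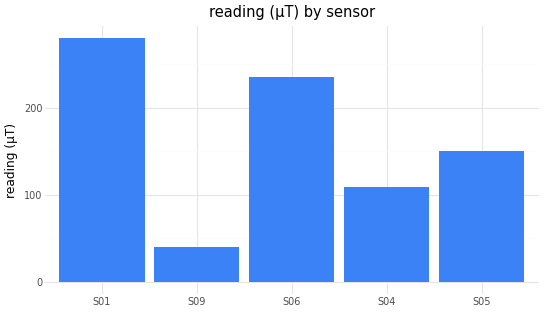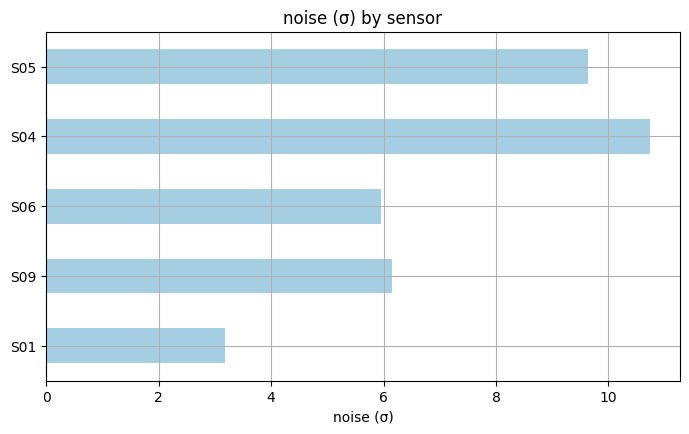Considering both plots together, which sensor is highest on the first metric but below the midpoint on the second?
S01

Chart 2 median noise (σ) ≈ 6; below-median sensors: S01, S06. Among those, S01 has the highest reading (µT) (≈ 300).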